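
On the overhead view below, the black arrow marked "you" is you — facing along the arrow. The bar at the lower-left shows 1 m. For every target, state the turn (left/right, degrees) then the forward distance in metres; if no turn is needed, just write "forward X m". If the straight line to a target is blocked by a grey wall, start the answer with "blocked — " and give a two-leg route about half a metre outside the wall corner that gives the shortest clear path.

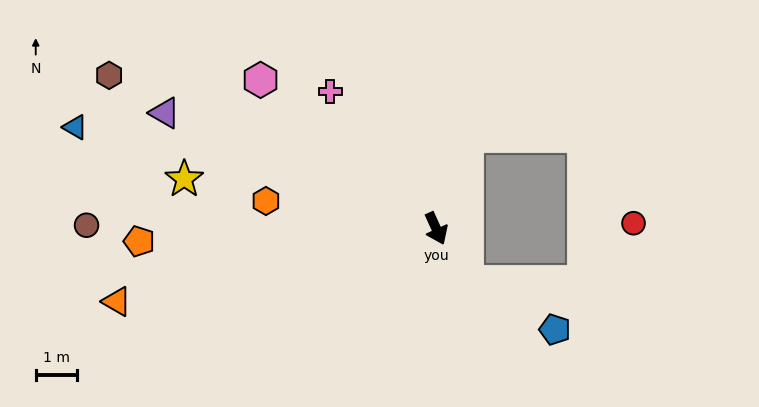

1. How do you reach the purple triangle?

turn right 137°, forward 7.2 m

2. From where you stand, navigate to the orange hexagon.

turn right 124°, forward 4.2 m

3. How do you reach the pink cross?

turn right 167°, forward 4.2 m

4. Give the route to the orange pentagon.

turn right 112°, forward 7.3 m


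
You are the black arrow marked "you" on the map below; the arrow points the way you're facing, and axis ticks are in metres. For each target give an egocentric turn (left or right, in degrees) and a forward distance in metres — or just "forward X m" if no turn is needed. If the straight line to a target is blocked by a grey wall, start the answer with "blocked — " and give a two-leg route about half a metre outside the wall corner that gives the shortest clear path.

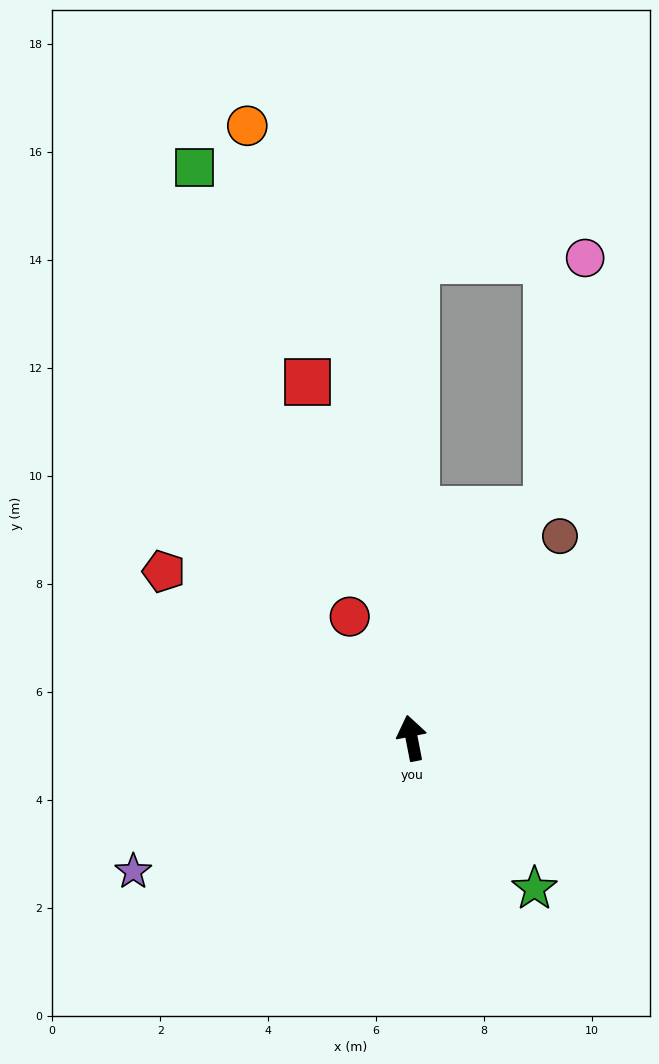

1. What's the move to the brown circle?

turn right 47°, forward 4.6 m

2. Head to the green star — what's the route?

turn right 152°, forward 3.6 m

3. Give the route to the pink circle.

blocked — turn right 12°, forward 8.8 m, then turn right 88°, forward 3.1 m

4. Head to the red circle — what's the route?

turn left 16°, forward 2.5 m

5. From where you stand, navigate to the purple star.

turn left 105°, forward 5.7 m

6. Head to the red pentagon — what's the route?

turn left 45°, forward 5.5 m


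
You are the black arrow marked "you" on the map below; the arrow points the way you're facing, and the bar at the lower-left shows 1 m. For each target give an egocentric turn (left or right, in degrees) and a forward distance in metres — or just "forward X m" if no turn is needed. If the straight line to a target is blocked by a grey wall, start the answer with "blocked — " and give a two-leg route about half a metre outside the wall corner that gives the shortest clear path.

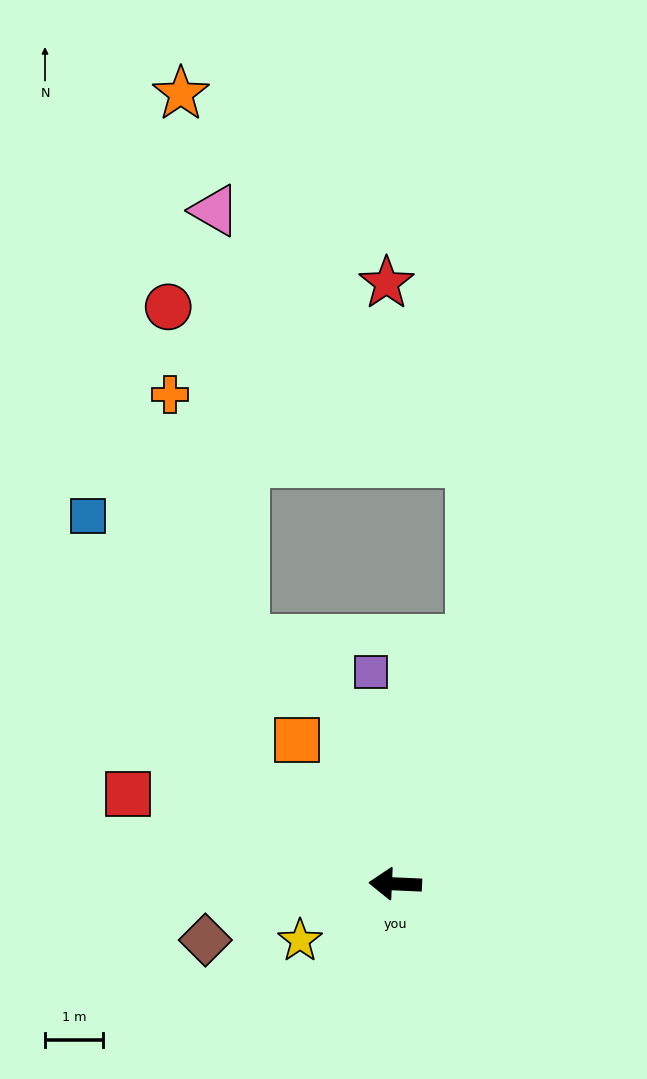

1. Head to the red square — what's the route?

turn right 16°, forward 4.9 m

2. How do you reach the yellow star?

turn left 33°, forward 1.9 m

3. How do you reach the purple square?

turn right 81°, forward 3.7 m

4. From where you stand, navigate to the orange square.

turn right 53°, forward 3.0 m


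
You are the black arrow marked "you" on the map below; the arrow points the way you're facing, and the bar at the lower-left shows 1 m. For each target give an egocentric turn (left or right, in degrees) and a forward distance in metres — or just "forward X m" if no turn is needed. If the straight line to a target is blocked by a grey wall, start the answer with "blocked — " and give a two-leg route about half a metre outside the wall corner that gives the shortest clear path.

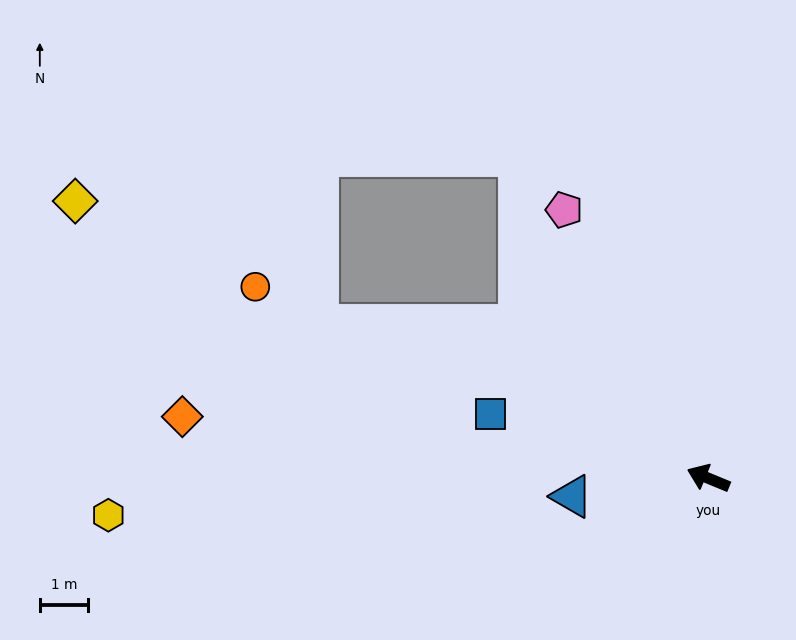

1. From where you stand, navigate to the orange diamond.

turn left 16°, forward 11.0 m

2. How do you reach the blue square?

turn left 6°, forward 4.7 m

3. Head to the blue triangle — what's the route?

turn left 30°, forward 2.9 m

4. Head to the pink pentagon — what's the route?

turn right 39°, forward 6.3 m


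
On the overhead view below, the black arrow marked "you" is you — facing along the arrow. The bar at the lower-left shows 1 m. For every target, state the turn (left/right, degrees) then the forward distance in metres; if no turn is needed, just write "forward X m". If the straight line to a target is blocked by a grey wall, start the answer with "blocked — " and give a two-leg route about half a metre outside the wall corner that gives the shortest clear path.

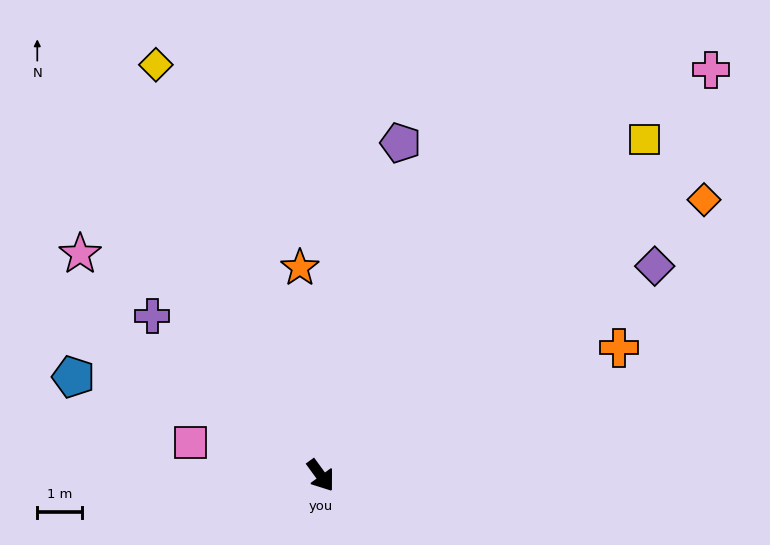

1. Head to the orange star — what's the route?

turn left 150°, forward 4.7 m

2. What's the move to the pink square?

turn right 140°, forward 3.0 m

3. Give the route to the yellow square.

turn left 100°, forward 10.4 m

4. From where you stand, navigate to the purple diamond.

turn left 86°, forward 8.8 m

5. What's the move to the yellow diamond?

turn left 166°, forward 9.9 m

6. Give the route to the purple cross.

turn right 170°, forward 5.2 m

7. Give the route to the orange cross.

turn left 77°, forward 7.3 m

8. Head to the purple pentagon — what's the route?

turn left 130°, forward 7.7 m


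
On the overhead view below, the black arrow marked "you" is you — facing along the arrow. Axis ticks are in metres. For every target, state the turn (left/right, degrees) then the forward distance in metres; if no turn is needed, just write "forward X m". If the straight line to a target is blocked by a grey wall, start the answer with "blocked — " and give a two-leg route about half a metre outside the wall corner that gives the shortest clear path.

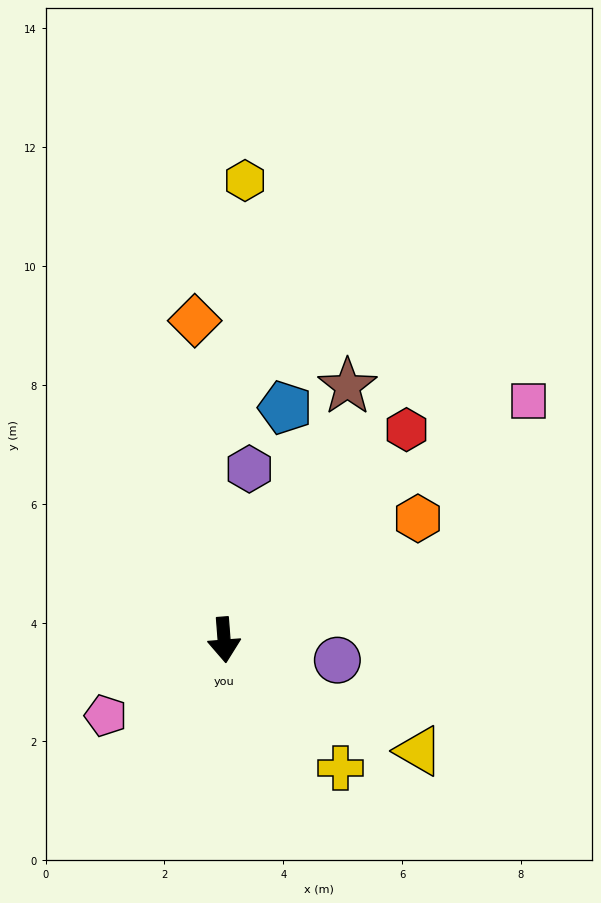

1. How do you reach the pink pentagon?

turn right 62°, forward 2.4 m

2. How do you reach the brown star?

turn left 150°, forward 4.7 m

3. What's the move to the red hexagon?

turn left 135°, forward 4.7 m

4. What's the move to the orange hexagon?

turn left 118°, forward 3.8 m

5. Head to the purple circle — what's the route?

turn left 75°, forward 1.9 m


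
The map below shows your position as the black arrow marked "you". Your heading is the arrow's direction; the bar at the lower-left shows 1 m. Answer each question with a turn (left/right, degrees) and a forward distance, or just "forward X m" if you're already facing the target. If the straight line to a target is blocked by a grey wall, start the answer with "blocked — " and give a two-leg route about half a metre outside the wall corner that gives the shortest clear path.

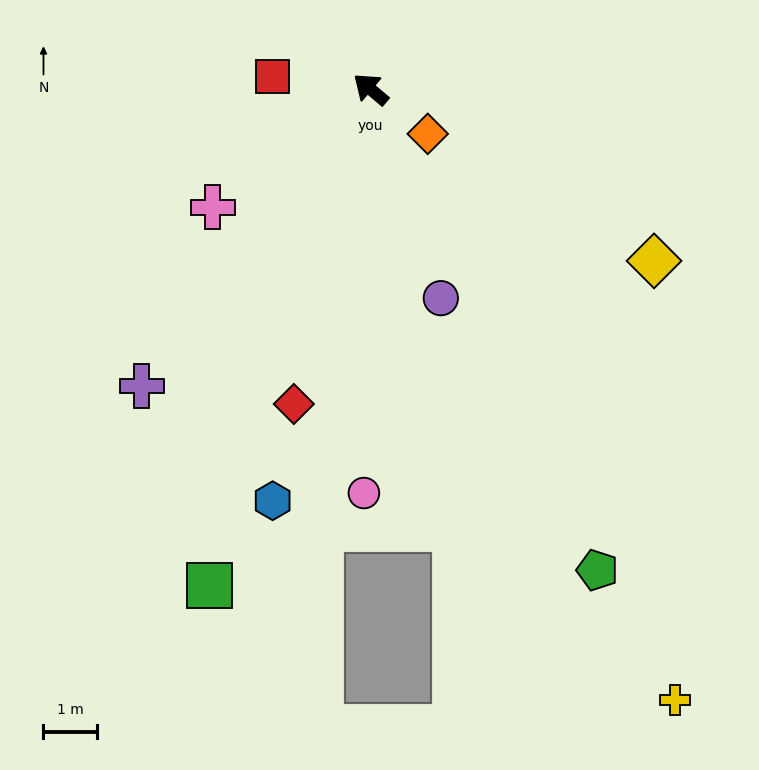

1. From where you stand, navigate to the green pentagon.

turn left 155°, forward 9.8 m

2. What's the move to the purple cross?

turn left 93°, forward 6.9 m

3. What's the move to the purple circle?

turn left 149°, forward 4.1 m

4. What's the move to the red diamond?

turn left 117°, forward 6.0 m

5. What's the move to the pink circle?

turn left 129°, forward 7.5 m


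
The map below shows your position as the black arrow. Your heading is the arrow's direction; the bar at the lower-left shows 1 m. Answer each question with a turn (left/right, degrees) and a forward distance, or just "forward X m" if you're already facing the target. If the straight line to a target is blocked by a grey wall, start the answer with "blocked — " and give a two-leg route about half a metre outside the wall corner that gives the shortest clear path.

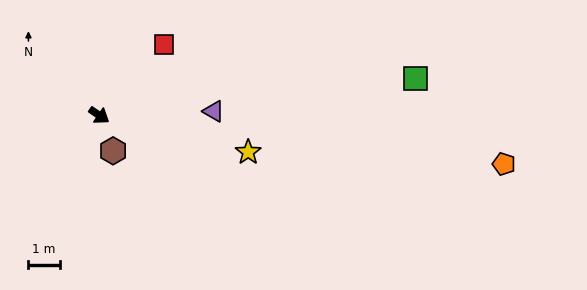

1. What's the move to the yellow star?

turn left 20°, forward 4.9 m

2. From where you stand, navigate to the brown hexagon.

turn right 34°, forward 1.2 m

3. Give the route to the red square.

turn left 82°, forward 3.1 m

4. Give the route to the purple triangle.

turn left 36°, forward 3.7 m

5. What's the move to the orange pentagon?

turn left 27°, forward 13.1 m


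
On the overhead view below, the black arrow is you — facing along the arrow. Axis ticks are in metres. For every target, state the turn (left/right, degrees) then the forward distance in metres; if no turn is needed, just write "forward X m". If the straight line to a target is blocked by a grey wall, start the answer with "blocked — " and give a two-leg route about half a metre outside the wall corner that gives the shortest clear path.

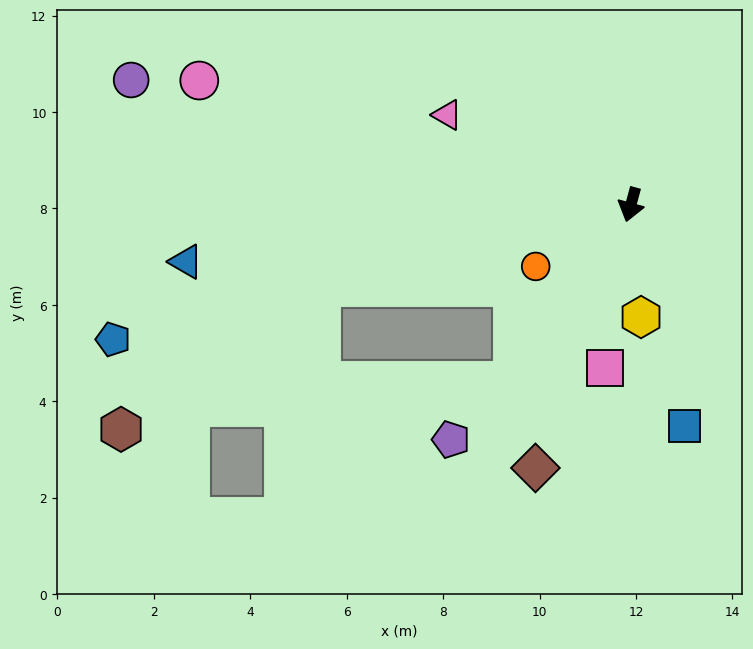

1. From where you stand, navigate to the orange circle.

turn right 42°, forward 2.4 m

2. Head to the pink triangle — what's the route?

turn right 101°, forward 4.2 m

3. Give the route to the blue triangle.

turn right 68°, forward 9.3 m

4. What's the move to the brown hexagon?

blocked — turn right 60°, forward 6.7 m, then turn left 21°, forward 5.1 m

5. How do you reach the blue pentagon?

turn right 60°, forward 11.1 m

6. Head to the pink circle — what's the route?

turn right 91°, forward 9.3 m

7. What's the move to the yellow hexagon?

turn left 20°, forward 2.3 m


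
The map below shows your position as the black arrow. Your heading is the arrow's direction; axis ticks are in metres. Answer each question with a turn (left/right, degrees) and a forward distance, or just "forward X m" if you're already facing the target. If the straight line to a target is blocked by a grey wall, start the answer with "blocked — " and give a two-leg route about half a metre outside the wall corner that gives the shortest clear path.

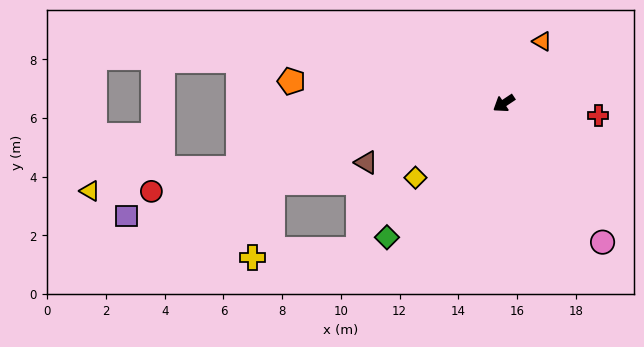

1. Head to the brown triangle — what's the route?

turn right 10°, forward 5.1 m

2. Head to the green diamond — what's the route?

turn left 15°, forward 6.1 m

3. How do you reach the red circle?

turn right 20°, forward 12.4 m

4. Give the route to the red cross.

turn left 139°, forward 3.2 m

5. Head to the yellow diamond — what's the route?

turn left 6°, forward 3.9 m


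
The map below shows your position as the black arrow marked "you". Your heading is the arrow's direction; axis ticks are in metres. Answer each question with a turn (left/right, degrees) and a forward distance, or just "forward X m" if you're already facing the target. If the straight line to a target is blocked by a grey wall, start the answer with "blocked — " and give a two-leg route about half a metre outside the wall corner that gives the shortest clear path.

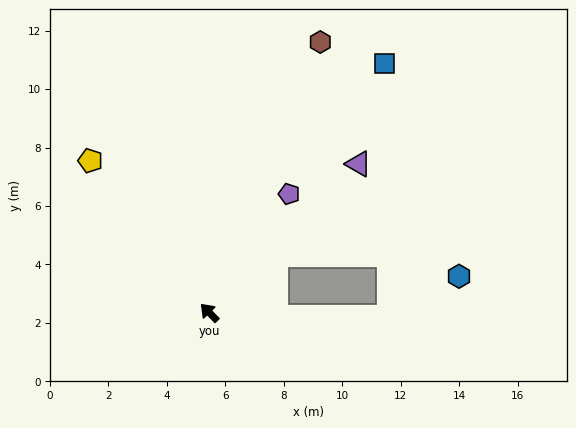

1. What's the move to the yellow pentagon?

turn right 6°, forward 6.6 m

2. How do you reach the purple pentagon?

turn right 78°, forward 4.9 m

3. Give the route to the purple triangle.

turn right 89°, forward 7.2 m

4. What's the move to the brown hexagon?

turn right 66°, forward 10.0 m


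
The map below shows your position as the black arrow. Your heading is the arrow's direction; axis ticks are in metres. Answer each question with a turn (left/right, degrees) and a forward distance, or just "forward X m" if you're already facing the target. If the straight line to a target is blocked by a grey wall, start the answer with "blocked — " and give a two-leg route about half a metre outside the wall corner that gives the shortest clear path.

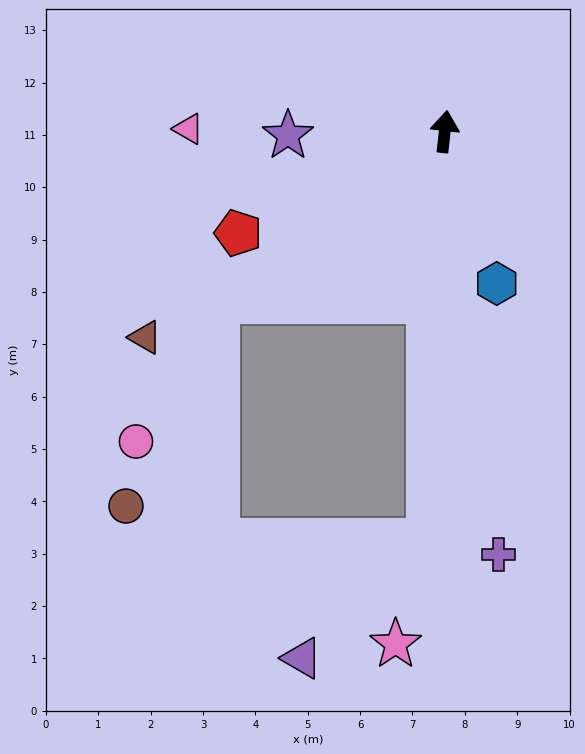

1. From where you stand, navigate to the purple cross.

turn right 166°, forward 8.1 m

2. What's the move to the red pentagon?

turn left 123°, forward 4.4 m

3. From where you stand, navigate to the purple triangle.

blocked — turn right 176°, forward 7.8 m, then turn right 45°, forward 3.3 m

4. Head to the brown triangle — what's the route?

turn left 131°, forward 6.9 m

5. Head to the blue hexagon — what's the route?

turn right 155°, forward 3.1 m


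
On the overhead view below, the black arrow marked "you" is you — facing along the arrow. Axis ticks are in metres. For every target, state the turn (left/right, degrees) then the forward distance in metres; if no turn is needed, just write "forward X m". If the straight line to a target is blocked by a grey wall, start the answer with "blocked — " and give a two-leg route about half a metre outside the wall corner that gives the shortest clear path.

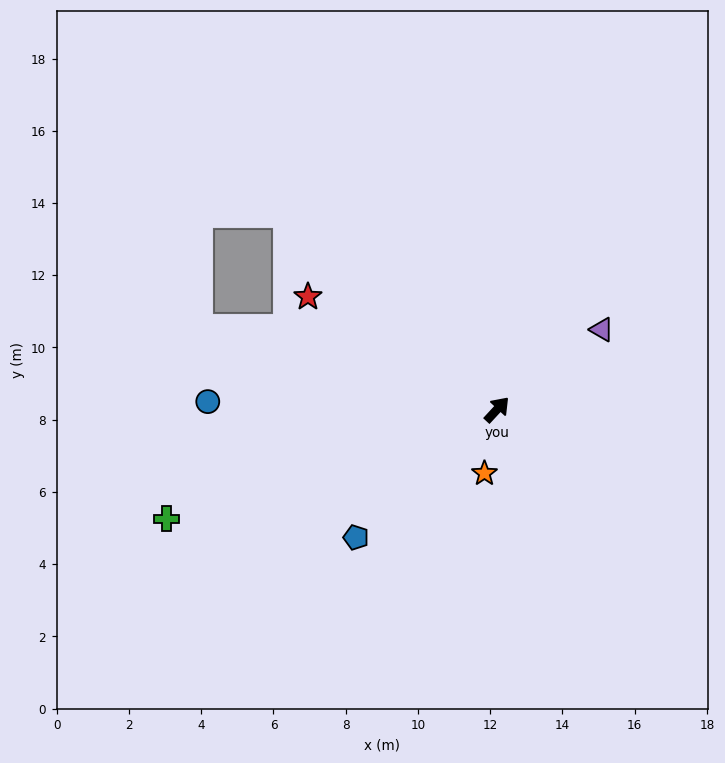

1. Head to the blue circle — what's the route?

turn left 131°, forward 8.0 m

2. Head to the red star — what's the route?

turn left 102°, forward 6.1 m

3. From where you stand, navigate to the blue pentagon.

turn left 175°, forward 5.3 m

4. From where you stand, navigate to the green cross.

turn left 151°, forward 9.6 m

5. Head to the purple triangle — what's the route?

turn right 10°, forward 3.6 m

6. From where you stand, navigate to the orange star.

turn right 148°, forward 1.8 m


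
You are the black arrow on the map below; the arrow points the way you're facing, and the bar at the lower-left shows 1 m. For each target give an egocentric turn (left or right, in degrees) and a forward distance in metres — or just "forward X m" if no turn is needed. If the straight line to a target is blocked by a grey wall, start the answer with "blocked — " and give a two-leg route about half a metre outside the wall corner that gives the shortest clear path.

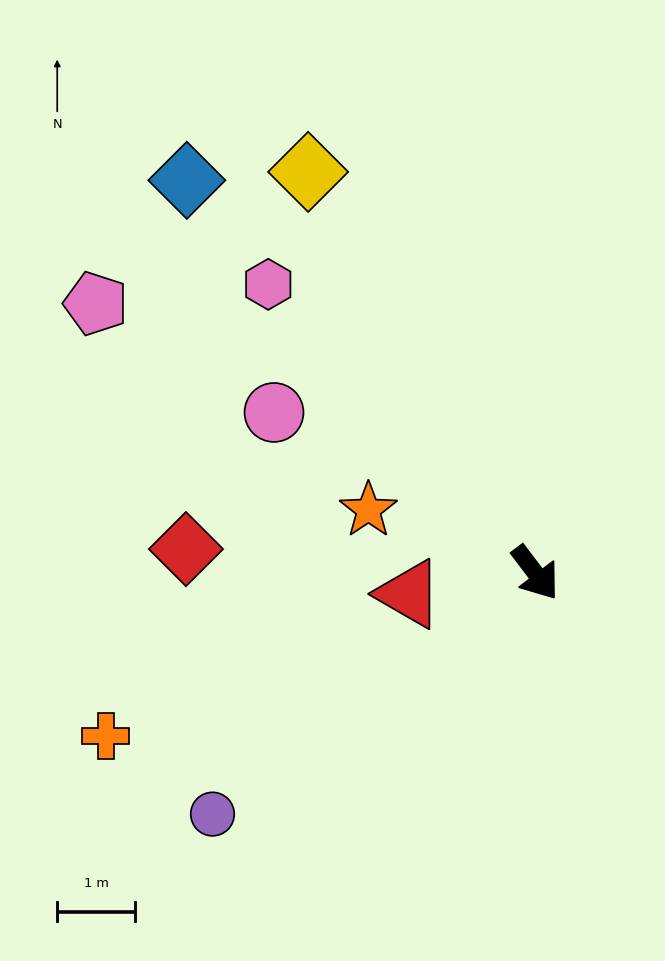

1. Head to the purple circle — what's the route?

turn right 90°, forward 5.1 m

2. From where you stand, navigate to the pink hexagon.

turn right 174°, forward 5.0 m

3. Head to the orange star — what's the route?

turn right 148°, forward 2.3 m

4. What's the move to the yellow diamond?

turn left 172°, forward 5.9 m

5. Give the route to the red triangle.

turn right 118°, forward 1.6 m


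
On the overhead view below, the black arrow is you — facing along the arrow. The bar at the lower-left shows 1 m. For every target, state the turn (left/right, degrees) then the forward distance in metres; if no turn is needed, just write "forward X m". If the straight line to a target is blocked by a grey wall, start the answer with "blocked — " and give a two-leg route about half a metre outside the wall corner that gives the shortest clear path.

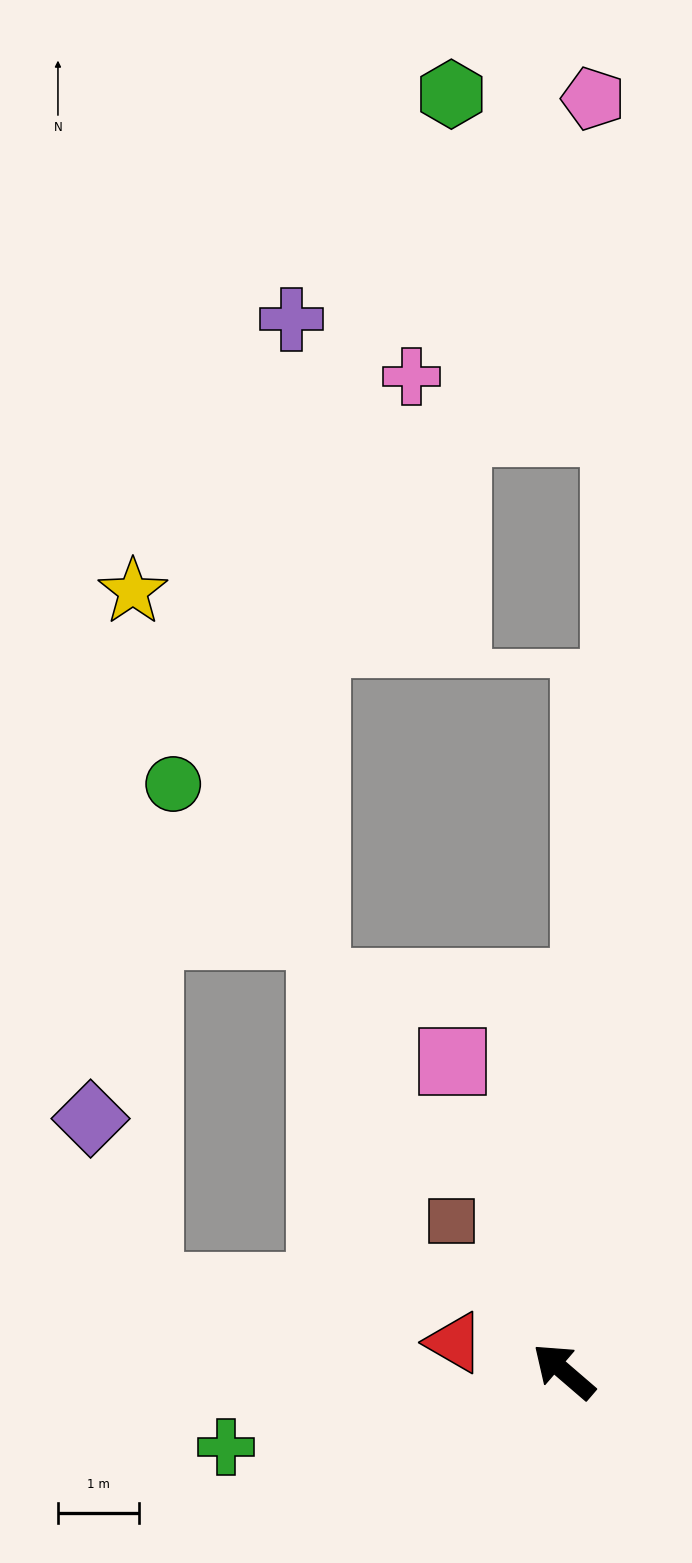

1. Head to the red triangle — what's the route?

turn left 26°, forward 1.4 m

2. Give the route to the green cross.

turn left 53°, forward 4.3 m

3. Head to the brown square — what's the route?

turn right 13°, forward 2.3 m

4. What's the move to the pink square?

turn right 29°, forward 4.1 m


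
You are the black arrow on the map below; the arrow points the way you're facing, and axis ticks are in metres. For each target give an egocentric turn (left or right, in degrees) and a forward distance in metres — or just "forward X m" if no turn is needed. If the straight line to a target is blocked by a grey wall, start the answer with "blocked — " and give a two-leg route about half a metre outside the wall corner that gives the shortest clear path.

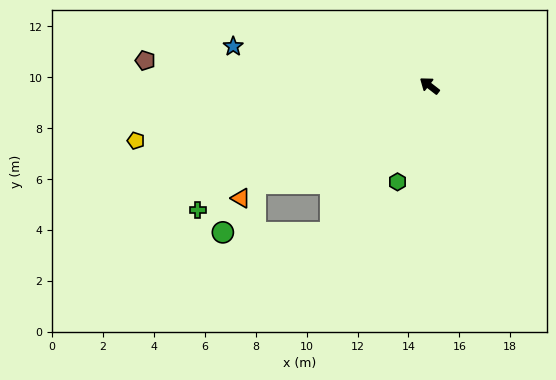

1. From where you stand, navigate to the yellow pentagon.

turn left 48°, forward 11.7 m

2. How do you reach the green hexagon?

turn left 109°, forward 4.0 m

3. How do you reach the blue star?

turn left 26°, forward 7.9 m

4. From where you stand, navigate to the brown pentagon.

turn left 33°, forward 11.2 m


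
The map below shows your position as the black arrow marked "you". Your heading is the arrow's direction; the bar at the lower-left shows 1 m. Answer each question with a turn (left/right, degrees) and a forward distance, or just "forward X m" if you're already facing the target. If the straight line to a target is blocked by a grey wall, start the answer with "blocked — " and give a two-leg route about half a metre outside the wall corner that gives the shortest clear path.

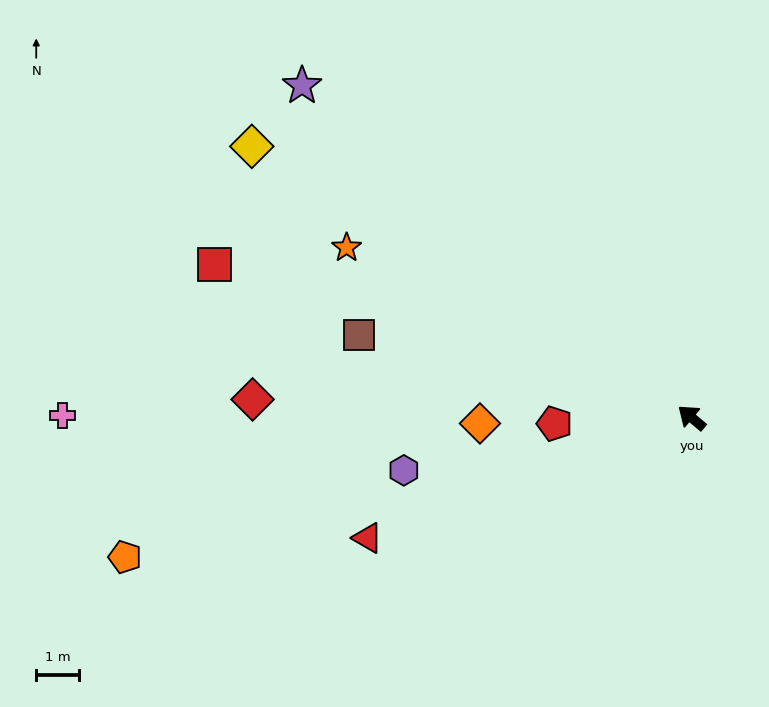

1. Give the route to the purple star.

forward 12.0 m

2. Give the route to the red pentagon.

turn left 43°, forward 3.2 m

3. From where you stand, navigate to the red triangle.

turn left 60°, forward 8.1 m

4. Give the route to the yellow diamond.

turn left 8°, forward 12.1 m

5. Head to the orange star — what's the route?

turn left 14°, forward 9.0 m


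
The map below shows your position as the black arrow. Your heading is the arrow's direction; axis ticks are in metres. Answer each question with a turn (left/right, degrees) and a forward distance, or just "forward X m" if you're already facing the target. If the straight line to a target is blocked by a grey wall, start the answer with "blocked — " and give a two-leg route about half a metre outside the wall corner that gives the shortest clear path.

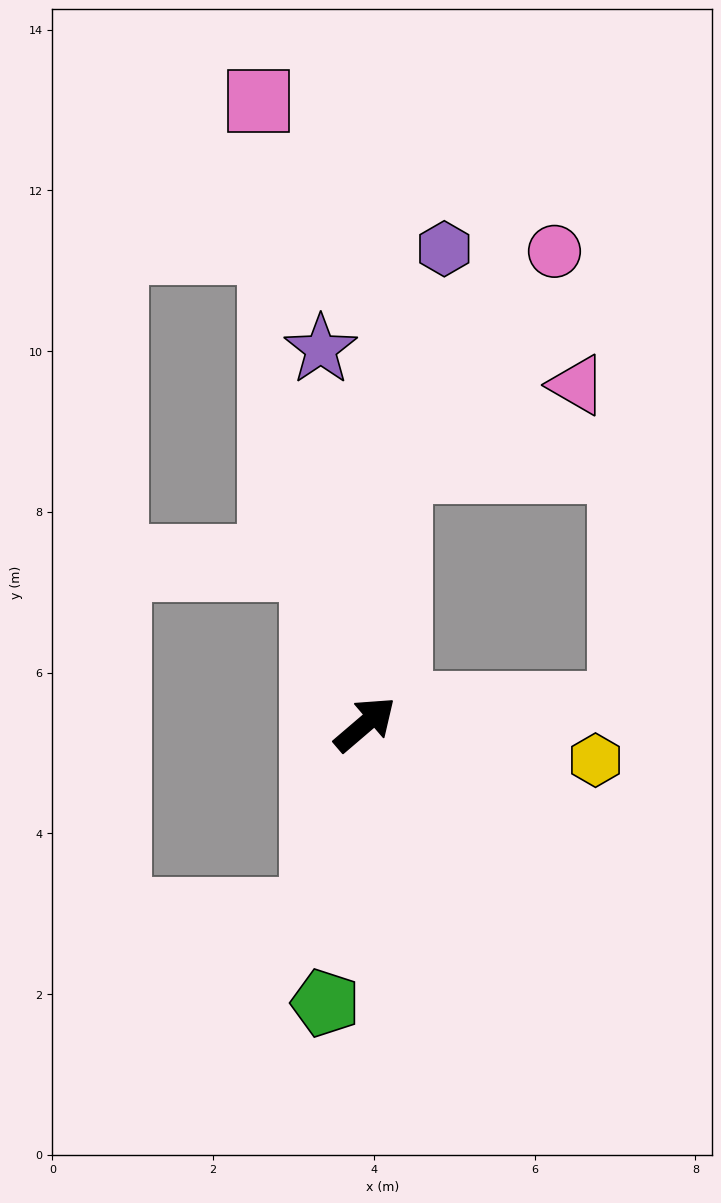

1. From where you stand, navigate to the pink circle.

blocked — turn left 42°, forward 3.2 m, then turn right 28°, forward 3.3 m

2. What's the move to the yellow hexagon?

turn right 49°, forward 2.9 m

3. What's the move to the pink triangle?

blocked — turn left 42°, forward 3.2 m, then turn right 57°, forward 2.5 m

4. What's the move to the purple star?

turn left 56°, forward 4.7 m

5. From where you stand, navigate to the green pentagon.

turn right 139°, forward 3.5 m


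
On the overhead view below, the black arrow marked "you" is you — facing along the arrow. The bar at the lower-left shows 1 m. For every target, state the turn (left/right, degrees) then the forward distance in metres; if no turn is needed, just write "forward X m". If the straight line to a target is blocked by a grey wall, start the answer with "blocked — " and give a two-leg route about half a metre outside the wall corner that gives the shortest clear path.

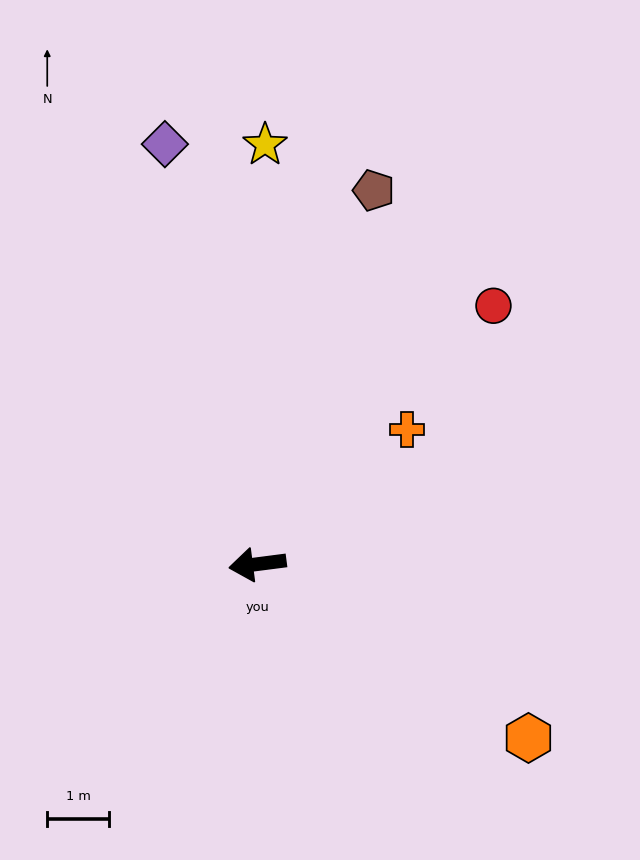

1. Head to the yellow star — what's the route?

turn right 98°, forward 6.8 m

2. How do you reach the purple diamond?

turn right 85°, forward 7.0 m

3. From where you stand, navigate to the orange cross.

turn right 145°, forward 3.3 m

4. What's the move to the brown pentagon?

turn right 115°, forward 6.4 m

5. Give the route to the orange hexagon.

turn left 140°, forward 5.2 m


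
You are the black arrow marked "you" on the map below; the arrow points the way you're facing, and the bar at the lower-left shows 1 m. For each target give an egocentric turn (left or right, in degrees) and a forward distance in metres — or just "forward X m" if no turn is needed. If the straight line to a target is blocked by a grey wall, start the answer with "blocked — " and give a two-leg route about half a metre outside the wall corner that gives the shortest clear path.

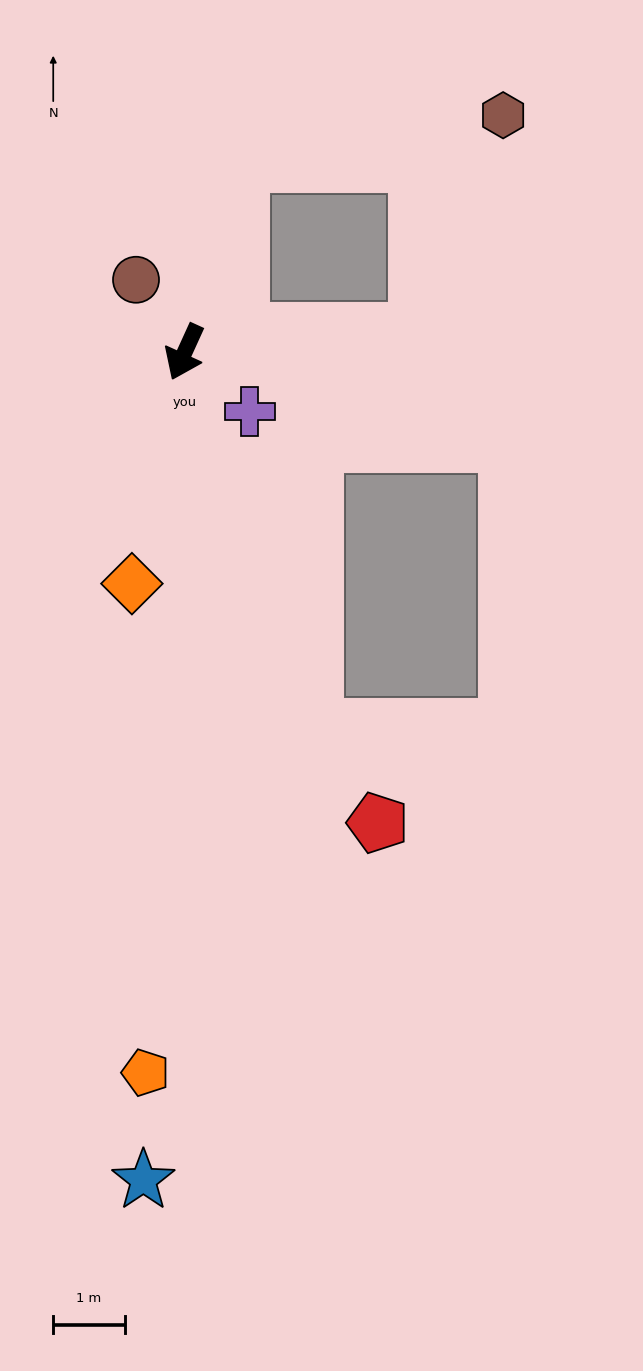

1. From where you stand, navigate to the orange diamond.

turn left 12°, forward 3.3 m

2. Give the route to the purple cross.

turn left 72°, forward 1.2 m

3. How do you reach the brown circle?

turn right 122°, forward 1.2 m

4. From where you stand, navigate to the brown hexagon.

blocked — turn right 171°, forward 2.8 m, then turn right 64°, forward 3.8 m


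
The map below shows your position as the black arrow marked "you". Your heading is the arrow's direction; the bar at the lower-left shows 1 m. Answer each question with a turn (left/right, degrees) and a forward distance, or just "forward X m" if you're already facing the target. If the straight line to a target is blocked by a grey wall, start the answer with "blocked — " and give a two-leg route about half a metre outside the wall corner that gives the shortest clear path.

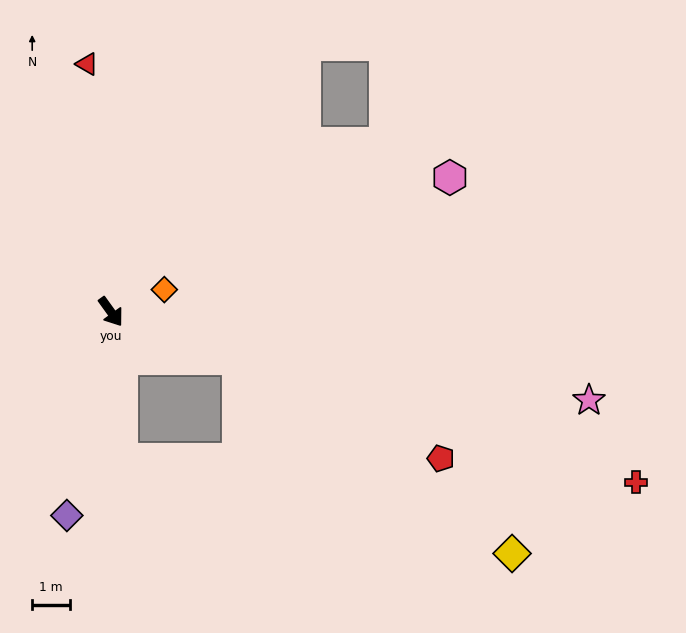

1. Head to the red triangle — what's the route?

turn left 150°, forward 6.7 m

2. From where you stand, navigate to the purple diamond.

turn right 48°, forward 5.6 m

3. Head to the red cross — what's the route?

turn left 36°, forward 14.8 m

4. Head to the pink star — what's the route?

turn left 44°, forward 13.0 m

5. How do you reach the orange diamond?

turn left 77°, forward 1.6 m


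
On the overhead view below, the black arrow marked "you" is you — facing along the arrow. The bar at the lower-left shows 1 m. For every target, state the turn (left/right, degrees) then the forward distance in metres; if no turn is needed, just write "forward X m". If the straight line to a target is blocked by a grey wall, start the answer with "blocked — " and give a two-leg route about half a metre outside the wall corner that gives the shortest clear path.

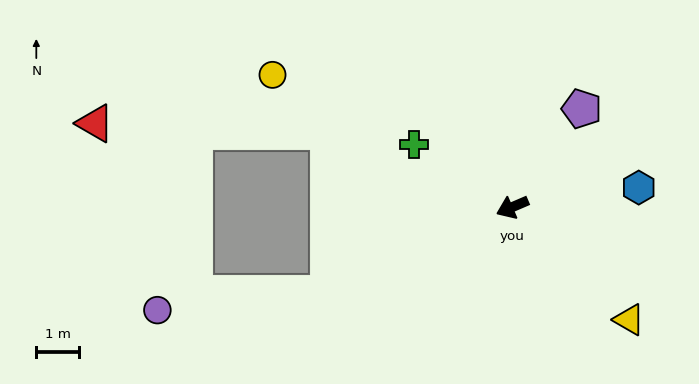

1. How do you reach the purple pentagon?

turn right 148°, forward 2.8 m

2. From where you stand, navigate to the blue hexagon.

turn left 166°, forward 3.0 m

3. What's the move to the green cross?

turn right 56°, forward 2.7 m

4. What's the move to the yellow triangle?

turn left 113°, forward 3.8 m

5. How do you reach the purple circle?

blocked — forward 4.8 m, then turn right 18°, forward 4.0 m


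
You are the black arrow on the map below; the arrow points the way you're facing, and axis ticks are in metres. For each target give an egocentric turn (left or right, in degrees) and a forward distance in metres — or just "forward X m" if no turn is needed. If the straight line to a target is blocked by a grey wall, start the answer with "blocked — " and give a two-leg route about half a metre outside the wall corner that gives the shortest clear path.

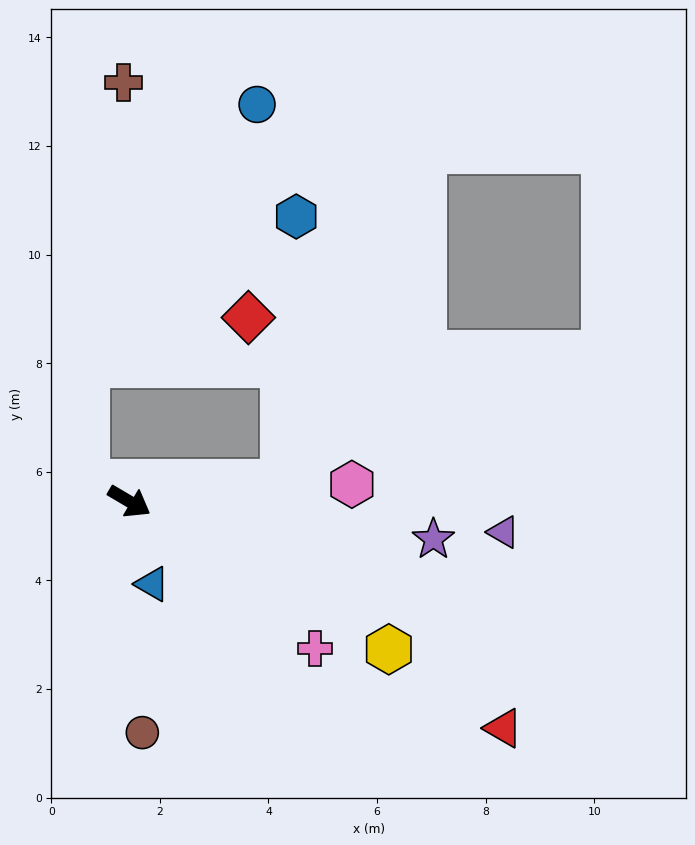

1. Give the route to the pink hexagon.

turn left 35°, forward 4.1 m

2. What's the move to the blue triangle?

turn right 44°, forward 1.6 m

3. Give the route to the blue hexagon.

blocked — turn left 37°, forward 2.9 m, then turn left 81°, forward 4.9 m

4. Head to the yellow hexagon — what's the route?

forward 5.5 m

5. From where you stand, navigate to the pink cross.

turn right 8°, forward 4.4 m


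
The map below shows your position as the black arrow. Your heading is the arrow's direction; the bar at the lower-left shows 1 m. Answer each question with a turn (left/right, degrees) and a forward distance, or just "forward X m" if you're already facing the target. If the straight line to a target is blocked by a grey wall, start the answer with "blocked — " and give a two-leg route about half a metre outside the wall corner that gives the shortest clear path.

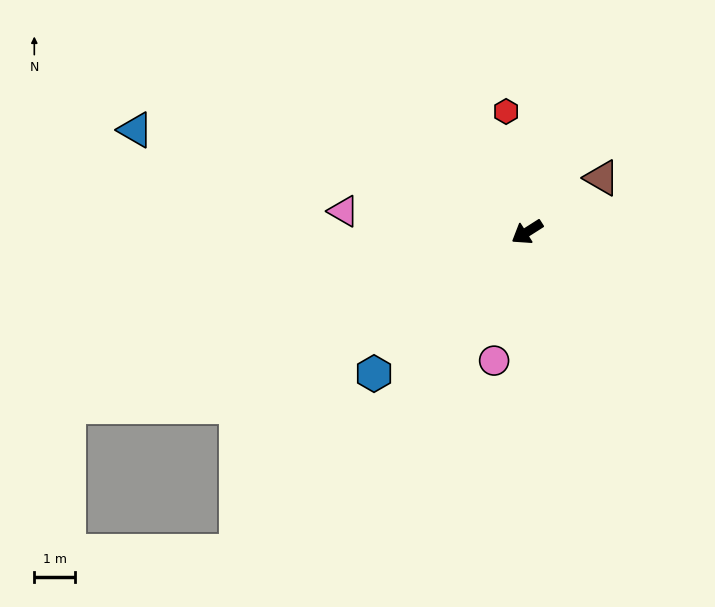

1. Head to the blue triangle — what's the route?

turn right 47°, forward 10.0 m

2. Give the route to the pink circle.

turn left 43°, forward 3.3 m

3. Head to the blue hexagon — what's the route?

turn left 10°, forward 5.1 m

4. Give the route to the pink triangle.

turn right 39°, forward 4.6 m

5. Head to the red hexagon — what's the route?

turn right 113°, forward 3.0 m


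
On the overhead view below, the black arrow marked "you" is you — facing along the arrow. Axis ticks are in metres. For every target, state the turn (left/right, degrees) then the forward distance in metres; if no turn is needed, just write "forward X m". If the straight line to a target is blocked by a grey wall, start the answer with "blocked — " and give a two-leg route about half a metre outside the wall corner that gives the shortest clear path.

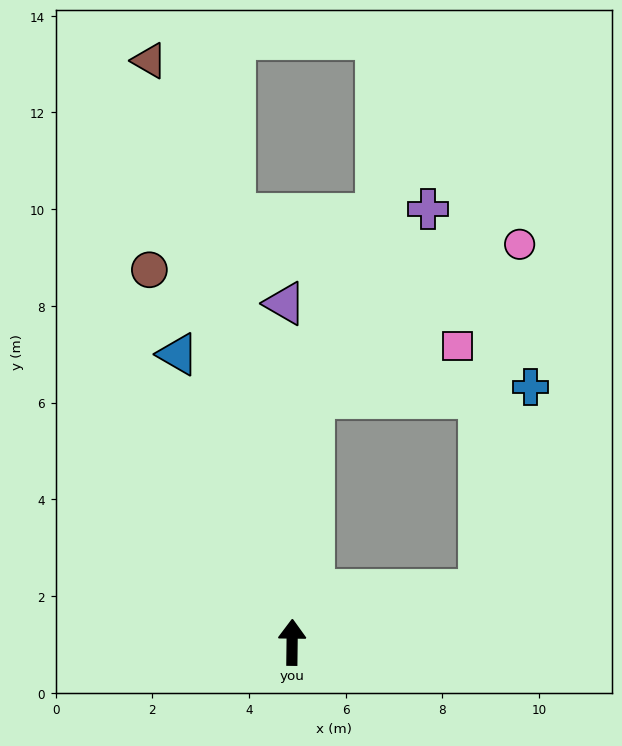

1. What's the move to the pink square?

blocked — turn right 4°, forward 5.1 m, then turn right 65°, forward 3.2 m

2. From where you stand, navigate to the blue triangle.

turn left 22°, forward 6.4 m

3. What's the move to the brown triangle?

turn left 14°, forward 12.4 m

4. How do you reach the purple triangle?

forward 7.0 m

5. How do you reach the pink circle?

blocked — turn right 4°, forward 5.1 m, then turn right 48°, forward 5.3 m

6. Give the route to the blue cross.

blocked — turn right 74°, forward 4.0 m, then turn left 60°, forward 4.3 m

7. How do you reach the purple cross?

blocked — turn right 4°, forward 5.1 m, then turn right 26°, forward 4.6 m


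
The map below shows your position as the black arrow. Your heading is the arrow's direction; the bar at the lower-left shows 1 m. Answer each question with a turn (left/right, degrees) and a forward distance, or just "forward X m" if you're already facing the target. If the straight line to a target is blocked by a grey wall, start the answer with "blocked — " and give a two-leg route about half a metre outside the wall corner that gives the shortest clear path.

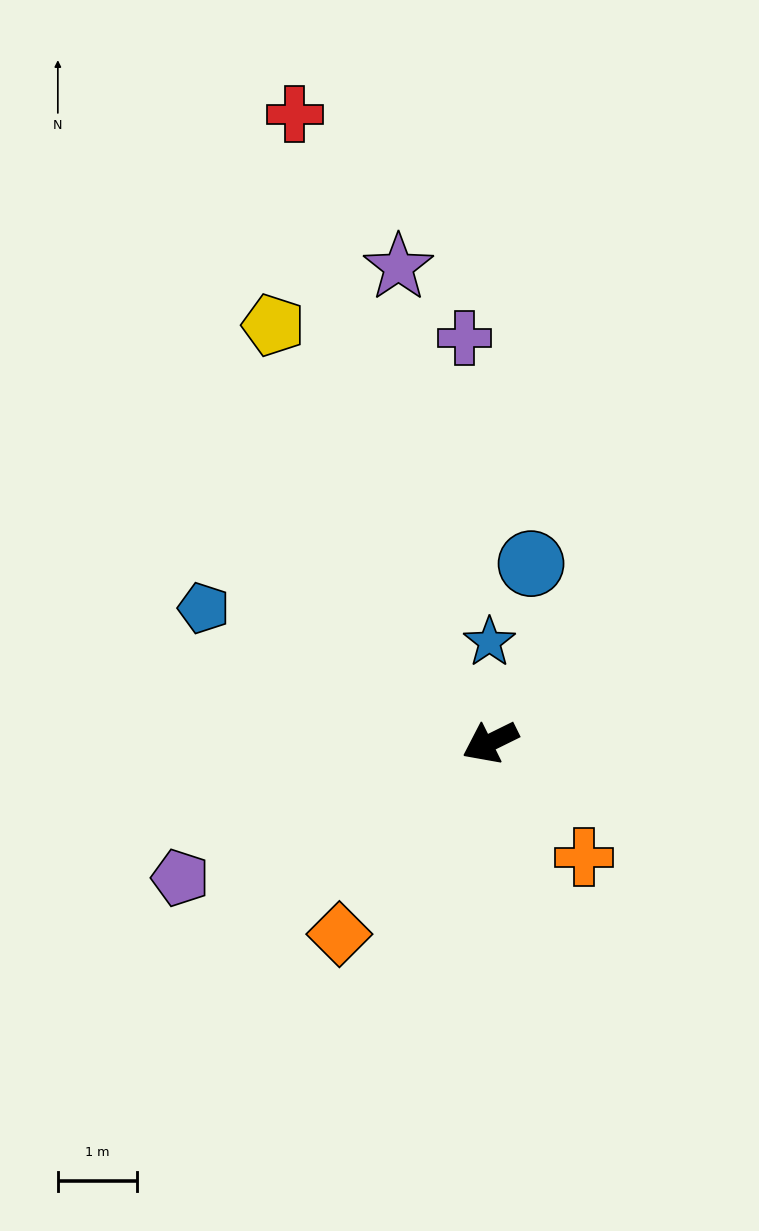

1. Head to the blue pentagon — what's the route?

turn right 51°, forward 4.0 m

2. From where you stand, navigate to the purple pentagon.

turn right 3°, forward 4.3 m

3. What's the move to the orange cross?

turn left 103°, forward 1.9 m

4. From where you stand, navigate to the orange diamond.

turn left 26°, forward 3.1 m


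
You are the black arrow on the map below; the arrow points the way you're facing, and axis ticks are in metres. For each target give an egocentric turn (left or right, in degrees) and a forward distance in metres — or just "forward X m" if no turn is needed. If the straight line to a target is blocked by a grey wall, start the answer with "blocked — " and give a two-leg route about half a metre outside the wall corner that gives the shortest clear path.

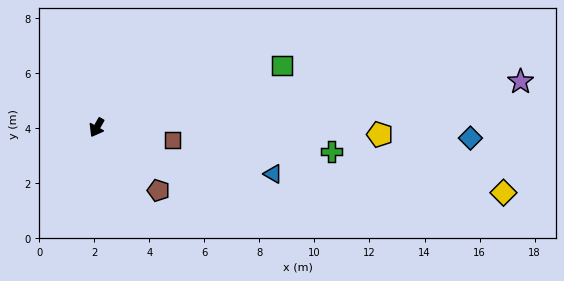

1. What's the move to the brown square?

turn left 110°, forward 2.8 m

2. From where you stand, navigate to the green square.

turn left 138°, forward 7.1 m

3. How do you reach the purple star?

turn left 126°, forward 15.5 m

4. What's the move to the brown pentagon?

turn left 74°, forward 3.2 m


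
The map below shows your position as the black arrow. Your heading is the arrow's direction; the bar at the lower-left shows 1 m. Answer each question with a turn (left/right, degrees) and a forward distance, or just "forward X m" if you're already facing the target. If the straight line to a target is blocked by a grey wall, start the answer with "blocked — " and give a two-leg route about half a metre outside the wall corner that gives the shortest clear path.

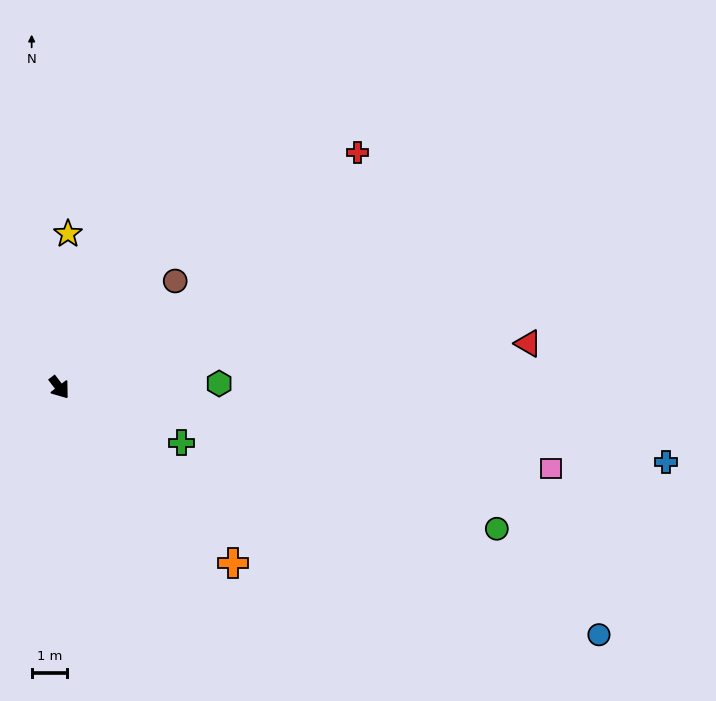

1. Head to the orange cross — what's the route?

turn left 7°, forward 7.0 m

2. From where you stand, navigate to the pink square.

turn left 43°, forward 14.2 m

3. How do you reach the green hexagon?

turn left 54°, forward 4.5 m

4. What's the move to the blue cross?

turn left 46°, forward 17.4 m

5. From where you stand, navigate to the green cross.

turn left 28°, forward 3.8 m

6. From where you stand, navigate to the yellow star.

turn left 139°, forward 4.4 m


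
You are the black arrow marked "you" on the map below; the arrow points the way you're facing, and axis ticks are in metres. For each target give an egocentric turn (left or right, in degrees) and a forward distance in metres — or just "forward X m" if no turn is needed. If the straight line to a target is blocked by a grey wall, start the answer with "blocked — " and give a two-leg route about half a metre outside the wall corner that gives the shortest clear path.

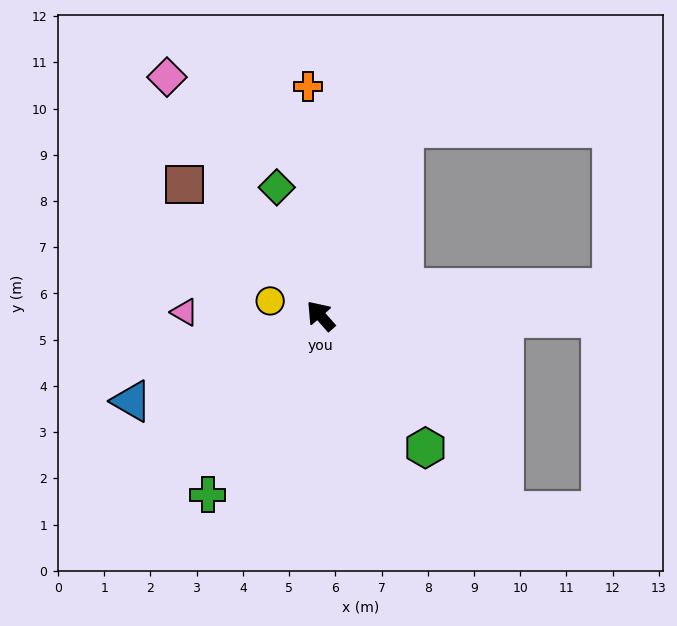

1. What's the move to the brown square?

turn left 5°, forward 4.1 m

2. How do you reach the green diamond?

turn right 22°, forward 2.9 m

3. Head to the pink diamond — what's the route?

turn right 9°, forward 6.1 m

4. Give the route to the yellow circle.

turn left 32°, forward 1.1 m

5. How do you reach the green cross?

turn left 106°, forward 4.6 m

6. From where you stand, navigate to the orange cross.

turn right 38°, forward 5.0 m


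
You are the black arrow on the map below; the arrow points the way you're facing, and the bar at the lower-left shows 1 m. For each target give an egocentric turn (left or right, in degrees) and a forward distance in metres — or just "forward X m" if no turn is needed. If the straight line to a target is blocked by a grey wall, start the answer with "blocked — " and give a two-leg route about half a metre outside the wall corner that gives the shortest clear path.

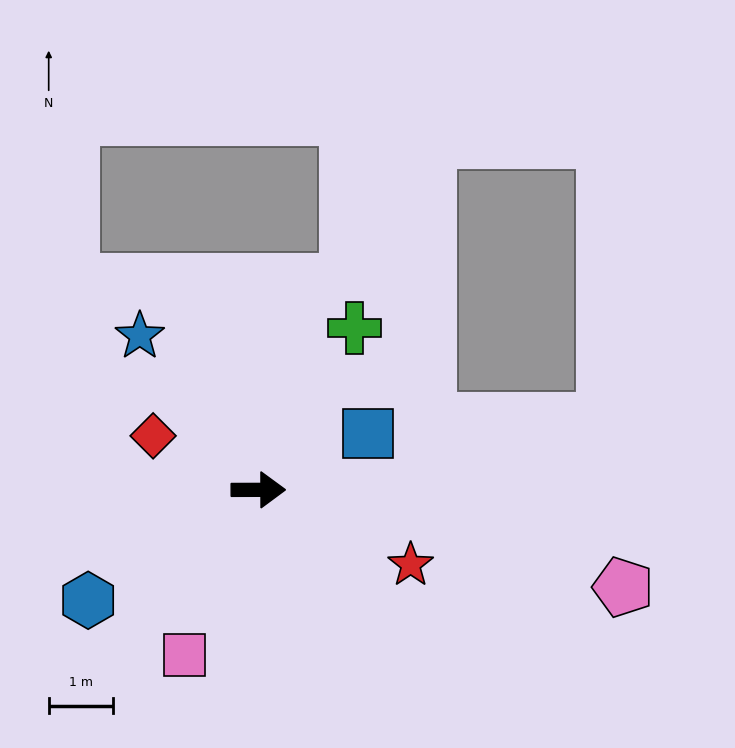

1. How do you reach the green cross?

turn left 59°, forward 2.9 m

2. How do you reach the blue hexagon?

turn right 147°, forward 3.1 m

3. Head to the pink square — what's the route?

turn right 114°, forward 2.8 m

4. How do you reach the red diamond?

turn left 153°, forward 1.8 m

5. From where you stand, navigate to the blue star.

turn left 127°, forward 3.0 m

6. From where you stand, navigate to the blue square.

turn left 27°, forward 1.9 m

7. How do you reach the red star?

turn right 26°, forward 2.6 m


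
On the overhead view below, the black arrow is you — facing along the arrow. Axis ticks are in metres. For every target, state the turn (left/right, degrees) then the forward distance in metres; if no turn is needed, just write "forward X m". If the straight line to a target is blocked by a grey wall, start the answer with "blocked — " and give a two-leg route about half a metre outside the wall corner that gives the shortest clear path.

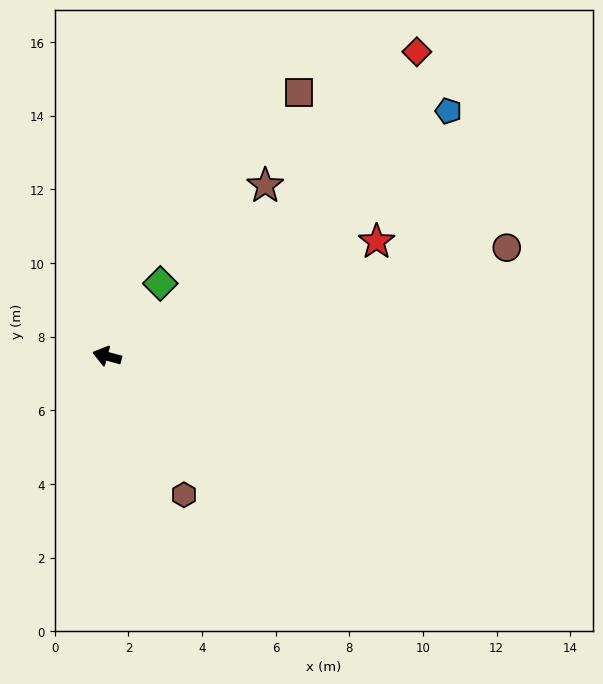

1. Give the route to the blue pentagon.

turn right 129°, forward 11.4 m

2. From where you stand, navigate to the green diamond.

turn right 111°, forward 2.4 m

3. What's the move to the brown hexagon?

turn left 134°, forward 4.3 m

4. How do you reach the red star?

turn right 142°, forward 8.0 m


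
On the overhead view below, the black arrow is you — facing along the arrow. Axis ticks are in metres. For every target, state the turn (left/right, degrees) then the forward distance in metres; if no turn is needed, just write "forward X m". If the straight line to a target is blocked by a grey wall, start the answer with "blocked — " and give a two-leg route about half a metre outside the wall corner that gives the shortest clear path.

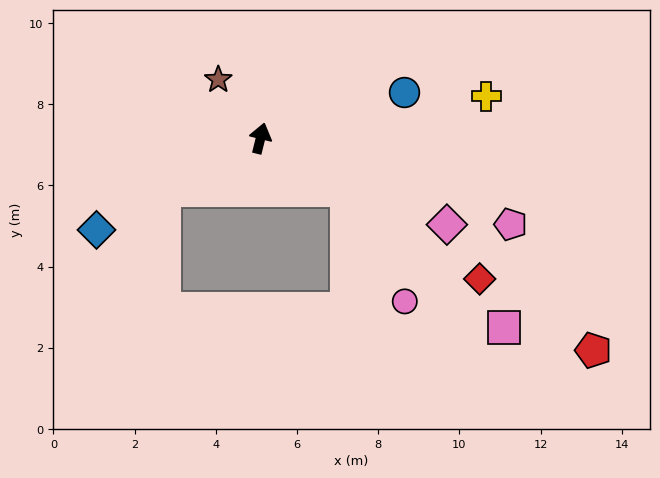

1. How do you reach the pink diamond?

turn right 101°, forward 5.1 m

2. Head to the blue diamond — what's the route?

turn left 133°, forward 4.6 m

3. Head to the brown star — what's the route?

turn left 50°, forward 1.8 m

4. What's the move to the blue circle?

turn right 58°, forward 3.7 m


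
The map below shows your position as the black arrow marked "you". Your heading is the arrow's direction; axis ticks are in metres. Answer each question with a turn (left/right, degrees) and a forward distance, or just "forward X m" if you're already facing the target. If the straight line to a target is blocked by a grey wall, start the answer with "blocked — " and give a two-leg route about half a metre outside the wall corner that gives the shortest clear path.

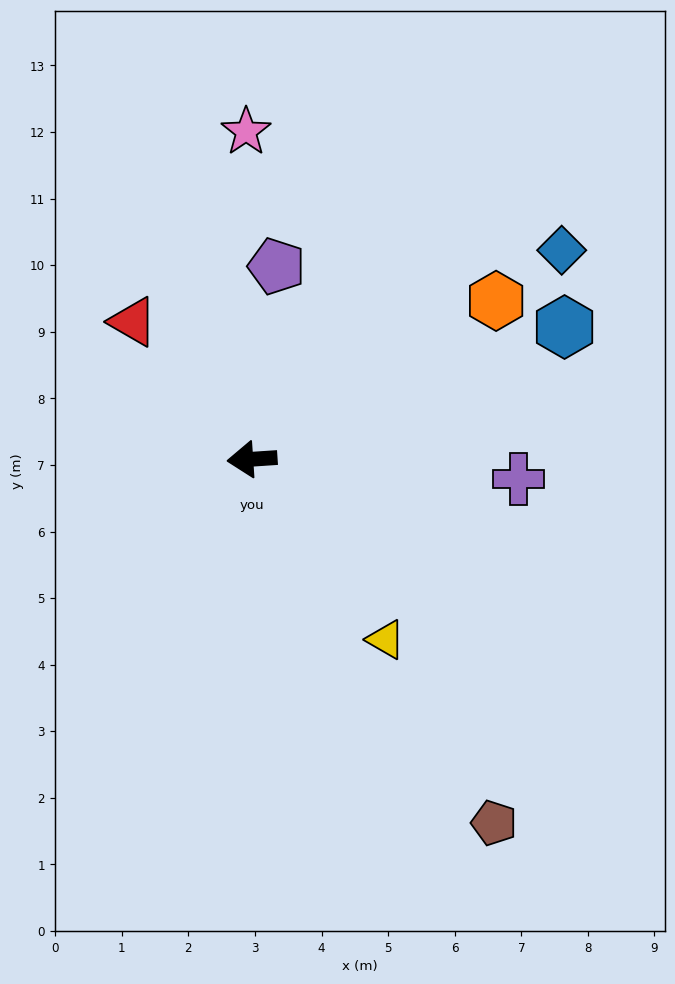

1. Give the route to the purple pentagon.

turn right 101°, forward 2.9 m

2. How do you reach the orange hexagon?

turn right 151°, forward 4.4 m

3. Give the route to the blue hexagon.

turn right 161°, forward 5.1 m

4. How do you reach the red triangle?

turn right 53°, forward 2.7 m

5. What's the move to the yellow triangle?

turn left 123°, forward 3.4 m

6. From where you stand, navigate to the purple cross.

turn left 172°, forward 4.0 m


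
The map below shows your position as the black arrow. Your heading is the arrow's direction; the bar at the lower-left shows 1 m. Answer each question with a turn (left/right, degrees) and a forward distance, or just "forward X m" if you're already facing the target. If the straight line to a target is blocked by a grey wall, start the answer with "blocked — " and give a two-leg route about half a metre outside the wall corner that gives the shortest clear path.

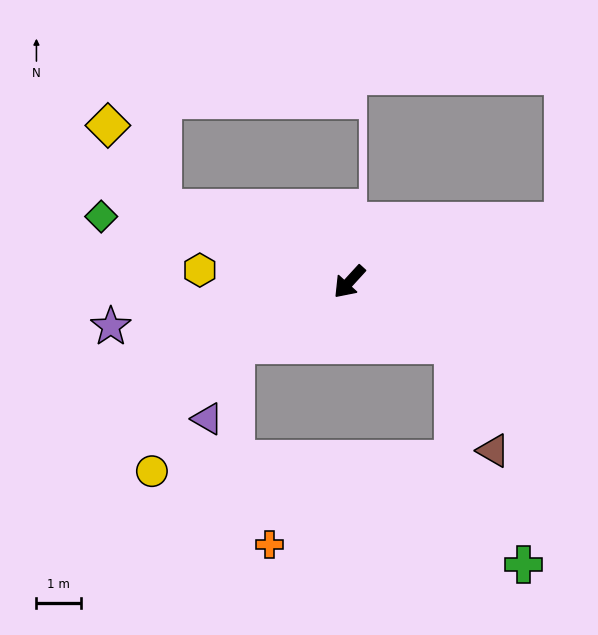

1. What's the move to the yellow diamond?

blocked — turn right 69°, forward 4.5 m, then turn right 35°, forward 2.2 m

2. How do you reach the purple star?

turn right 37°, forward 5.4 m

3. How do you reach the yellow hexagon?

turn right 52°, forward 3.3 m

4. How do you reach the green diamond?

turn right 62°, forward 5.7 m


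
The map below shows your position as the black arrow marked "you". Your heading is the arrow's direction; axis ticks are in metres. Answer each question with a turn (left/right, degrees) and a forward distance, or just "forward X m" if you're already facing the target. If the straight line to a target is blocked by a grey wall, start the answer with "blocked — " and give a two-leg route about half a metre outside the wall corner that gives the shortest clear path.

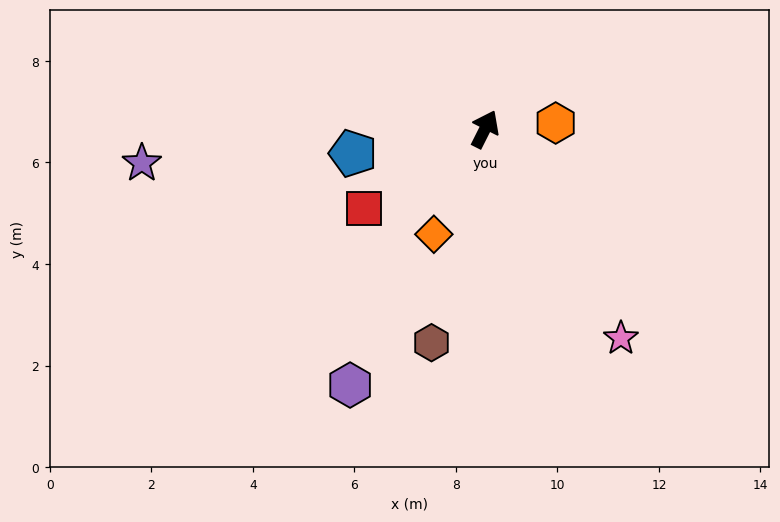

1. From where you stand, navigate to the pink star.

turn right 120°, forward 4.9 m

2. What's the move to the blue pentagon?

turn left 127°, forward 2.6 m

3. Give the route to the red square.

turn left 150°, forward 2.9 m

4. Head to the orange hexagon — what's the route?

turn right 58°, forward 1.4 m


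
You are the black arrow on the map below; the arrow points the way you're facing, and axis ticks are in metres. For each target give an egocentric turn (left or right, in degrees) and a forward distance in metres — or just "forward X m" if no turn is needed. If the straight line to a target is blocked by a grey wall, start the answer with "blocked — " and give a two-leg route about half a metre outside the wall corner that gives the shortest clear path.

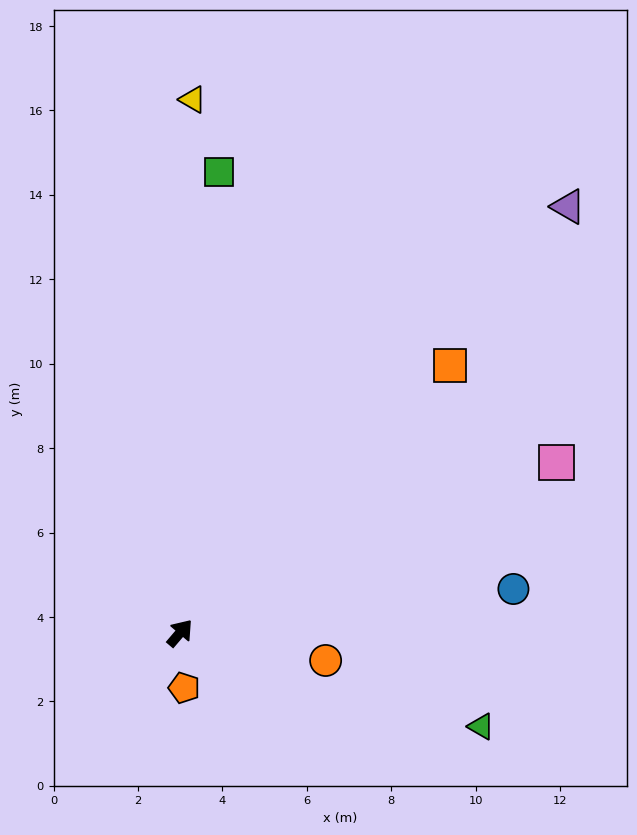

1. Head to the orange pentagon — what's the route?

turn right 135°, forward 1.3 m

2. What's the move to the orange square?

turn right 5°, forward 9.0 m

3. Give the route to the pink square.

turn right 25°, forward 9.8 m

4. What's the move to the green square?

turn left 36°, forward 11.0 m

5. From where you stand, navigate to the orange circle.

turn right 60°, forward 3.5 m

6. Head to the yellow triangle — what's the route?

turn left 39°, forward 12.6 m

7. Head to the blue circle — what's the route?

turn right 42°, forward 8.0 m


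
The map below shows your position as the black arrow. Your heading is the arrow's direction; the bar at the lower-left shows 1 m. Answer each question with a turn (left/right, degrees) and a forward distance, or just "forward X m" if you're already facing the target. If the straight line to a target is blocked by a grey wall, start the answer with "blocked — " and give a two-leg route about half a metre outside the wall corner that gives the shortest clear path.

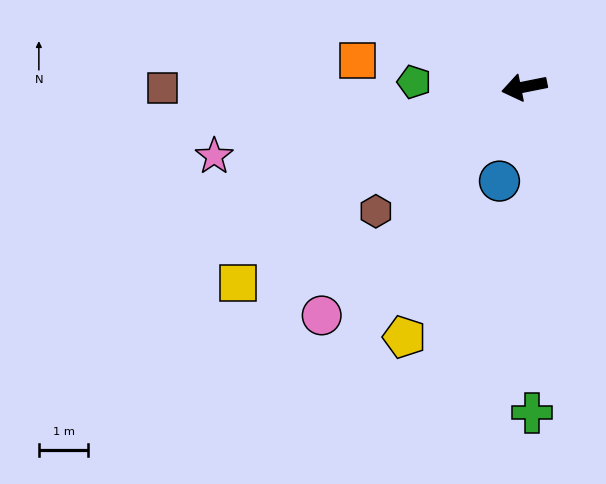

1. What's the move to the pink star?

forward 6.4 m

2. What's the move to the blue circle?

turn left 64°, forward 2.0 m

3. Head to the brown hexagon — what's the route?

turn left 29°, forward 3.9 m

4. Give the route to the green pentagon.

turn right 14°, forward 2.2 m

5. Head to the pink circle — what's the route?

turn left 37°, forward 6.2 m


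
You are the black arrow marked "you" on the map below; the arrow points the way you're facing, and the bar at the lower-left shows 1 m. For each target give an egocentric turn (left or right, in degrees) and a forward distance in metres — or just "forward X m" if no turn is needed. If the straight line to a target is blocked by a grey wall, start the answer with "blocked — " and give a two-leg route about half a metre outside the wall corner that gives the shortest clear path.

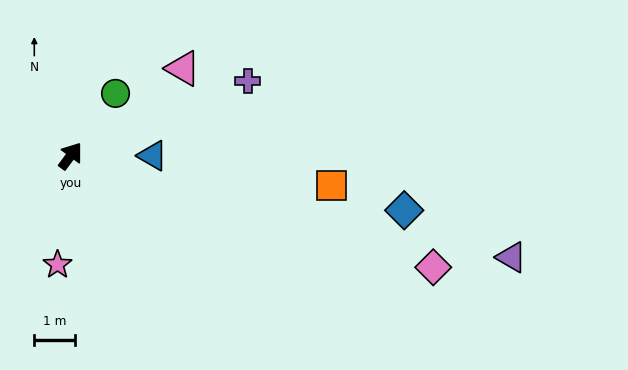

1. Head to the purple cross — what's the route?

turn right 31°, forward 4.7 m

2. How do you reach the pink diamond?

turn right 71°, forward 9.3 m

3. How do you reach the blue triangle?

turn right 53°, forward 2.0 m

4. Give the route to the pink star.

turn right 150°, forward 2.7 m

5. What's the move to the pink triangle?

turn right 16°, forward 3.5 m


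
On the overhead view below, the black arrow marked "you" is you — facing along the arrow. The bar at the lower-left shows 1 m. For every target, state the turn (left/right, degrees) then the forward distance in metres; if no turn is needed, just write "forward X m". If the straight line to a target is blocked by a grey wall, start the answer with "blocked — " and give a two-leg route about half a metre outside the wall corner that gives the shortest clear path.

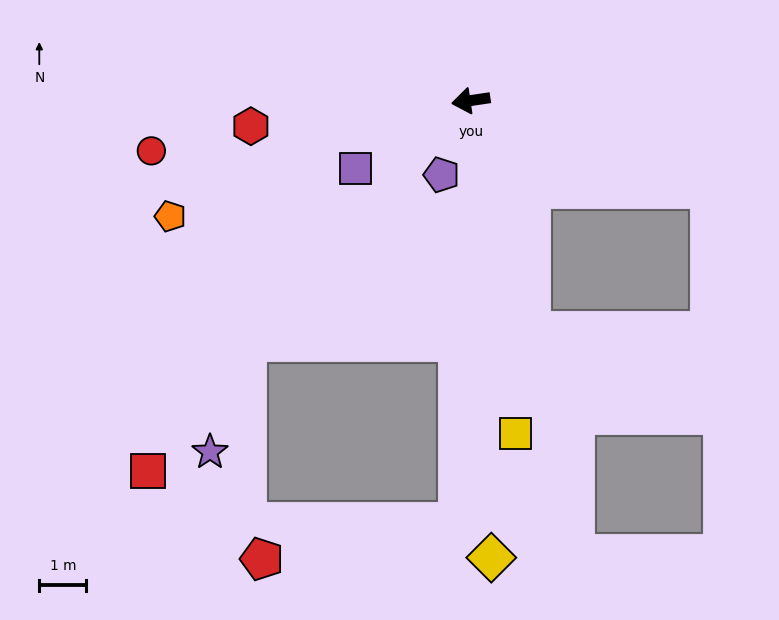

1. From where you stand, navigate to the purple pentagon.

turn left 60°, forward 1.7 m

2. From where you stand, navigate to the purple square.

turn left 22°, forward 2.8 m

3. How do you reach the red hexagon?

forward 4.7 m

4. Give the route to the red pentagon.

blocked — turn left 80°, forward 8.9 m, then turn right 78°, forward 4.2 m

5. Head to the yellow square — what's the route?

turn left 89°, forward 7.1 m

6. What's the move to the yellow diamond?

turn left 84°, forward 9.7 m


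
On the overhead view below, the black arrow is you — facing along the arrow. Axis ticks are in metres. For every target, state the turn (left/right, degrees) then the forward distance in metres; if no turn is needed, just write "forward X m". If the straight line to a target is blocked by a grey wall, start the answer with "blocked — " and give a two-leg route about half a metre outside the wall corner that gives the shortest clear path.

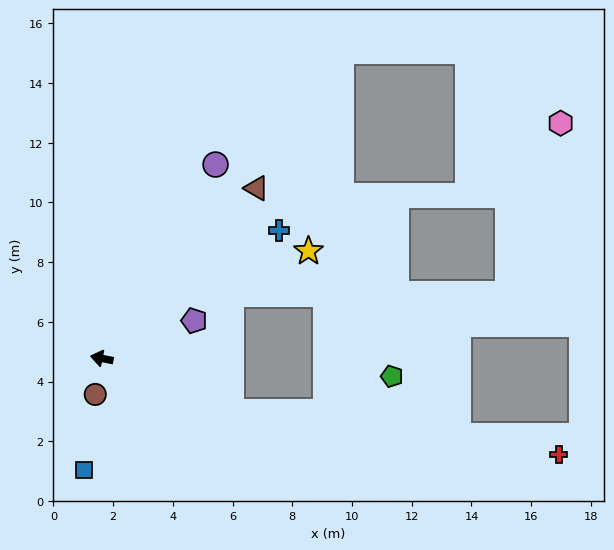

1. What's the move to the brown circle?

turn left 91°, forward 1.2 m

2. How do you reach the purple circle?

turn right 109°, forward 7.5 m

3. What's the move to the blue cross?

turn right 133°, forward 7.3 m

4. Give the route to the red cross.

blocked — turn left 169°, forward 4.7 m, then turn left 15°, forward 11.1 m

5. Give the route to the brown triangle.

turn right 121°, forward 7.7 m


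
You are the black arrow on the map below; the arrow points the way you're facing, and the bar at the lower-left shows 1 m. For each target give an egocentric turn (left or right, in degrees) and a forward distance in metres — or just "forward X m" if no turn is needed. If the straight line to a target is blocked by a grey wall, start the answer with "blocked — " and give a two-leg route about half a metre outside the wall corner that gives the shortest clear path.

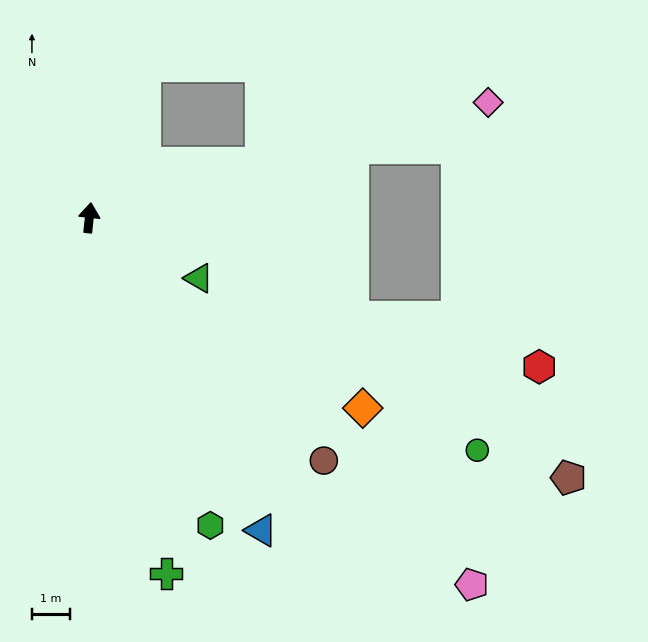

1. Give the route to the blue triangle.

turn right 145°, forward 9.3 m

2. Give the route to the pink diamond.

turn right 68°, forward 10.8 m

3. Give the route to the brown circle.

turn right 130°, forward 8.8 m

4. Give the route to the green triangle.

turn right 113°, forward 3.3 m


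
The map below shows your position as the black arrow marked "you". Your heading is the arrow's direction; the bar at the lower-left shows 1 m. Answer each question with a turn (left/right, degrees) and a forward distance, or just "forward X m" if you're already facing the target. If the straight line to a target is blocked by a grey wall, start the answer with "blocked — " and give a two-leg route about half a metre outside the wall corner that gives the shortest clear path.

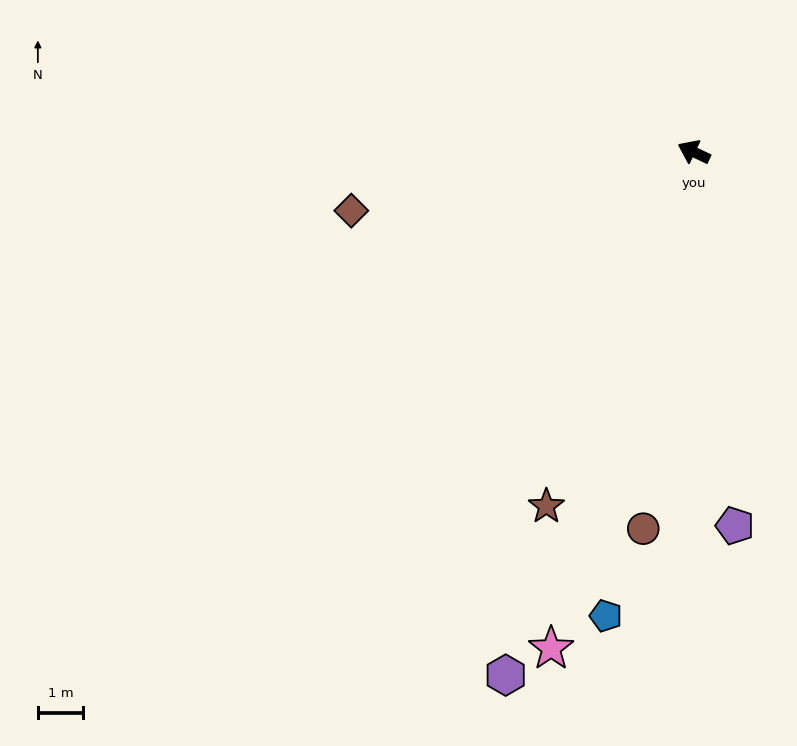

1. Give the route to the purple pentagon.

turn left 122°, forward 8.3 m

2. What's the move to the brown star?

turn left 93°, forward 8.5 m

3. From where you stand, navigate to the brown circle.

turn left 108°, forward 8.4 m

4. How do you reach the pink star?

turn left 99°, forward 11.4 m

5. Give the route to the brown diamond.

turn left 35°, forward 7.7 m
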